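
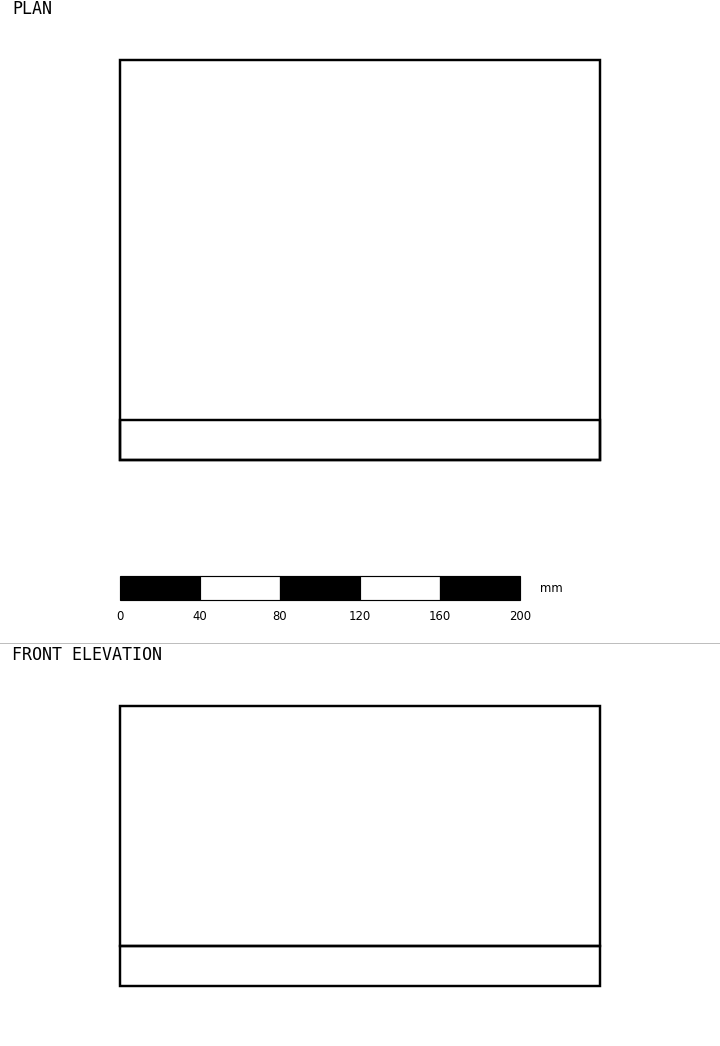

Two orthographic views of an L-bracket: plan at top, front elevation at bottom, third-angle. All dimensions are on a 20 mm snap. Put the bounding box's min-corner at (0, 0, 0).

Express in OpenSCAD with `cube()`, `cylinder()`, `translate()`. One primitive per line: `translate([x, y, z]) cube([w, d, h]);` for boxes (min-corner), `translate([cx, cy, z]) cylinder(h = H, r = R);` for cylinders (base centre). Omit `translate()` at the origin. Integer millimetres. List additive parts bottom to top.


cube([240, 200, 20]);
translate([0, 0, 20]) cube([240, 20, 120]);


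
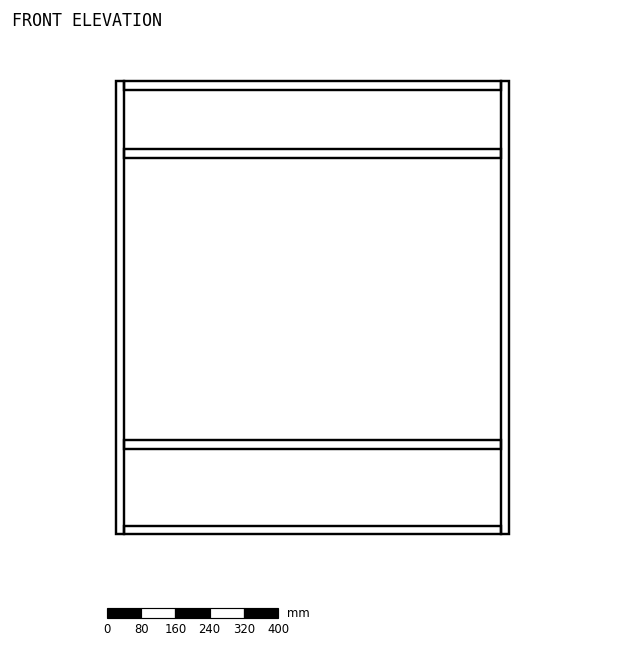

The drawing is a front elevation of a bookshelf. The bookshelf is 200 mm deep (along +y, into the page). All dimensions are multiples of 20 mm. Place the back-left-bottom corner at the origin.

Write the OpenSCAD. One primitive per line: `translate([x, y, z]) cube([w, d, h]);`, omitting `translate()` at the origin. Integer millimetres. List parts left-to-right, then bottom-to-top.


cube([20, 200, 1060]);
translate([20, 0, 0]) cube([880, 200, 20]);
translate([20, 0, 200]) cube([880, 200, 20]);
translate([20, 0, 880]) cube([880, 200, 20]);
translate([20, 0, 1040]) cube([880, 200, 20]);
translate([900, 0, 0]) cube([20, 200, 1060]);


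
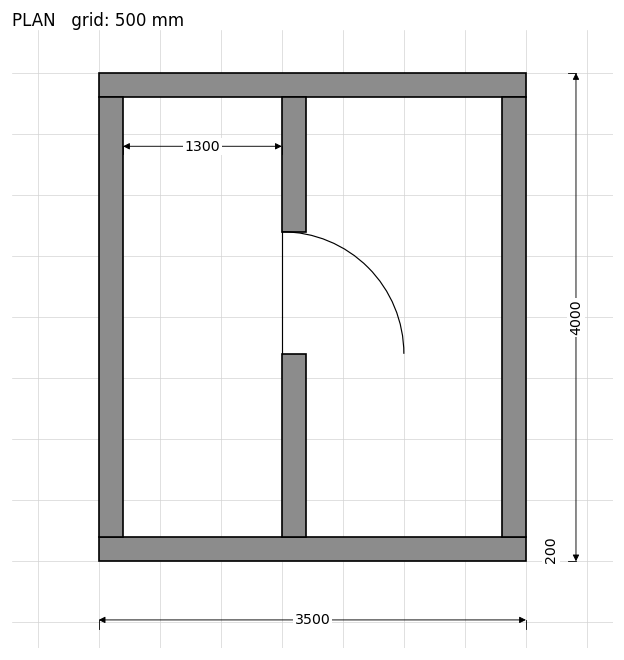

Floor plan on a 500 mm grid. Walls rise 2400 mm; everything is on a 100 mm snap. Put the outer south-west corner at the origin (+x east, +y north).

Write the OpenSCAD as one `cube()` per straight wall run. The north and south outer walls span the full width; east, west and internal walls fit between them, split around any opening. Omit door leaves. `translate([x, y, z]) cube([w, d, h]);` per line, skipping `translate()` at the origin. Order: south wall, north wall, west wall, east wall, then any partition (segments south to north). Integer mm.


cube([3500, 200, 2400]);
translate([0, 3800, 0]) cube([3500, 200, 2400]);
translate([0, 200, 0]) cube([200, 3600, 2400]);
translate([3300, 200, 0]) cube([200, 3600, 2400]);
translate([1500, 200, 0]) cube([200, 1500, 2400]);
translate([1500, 2700, 0]) cube([200, 1100, 2400]);


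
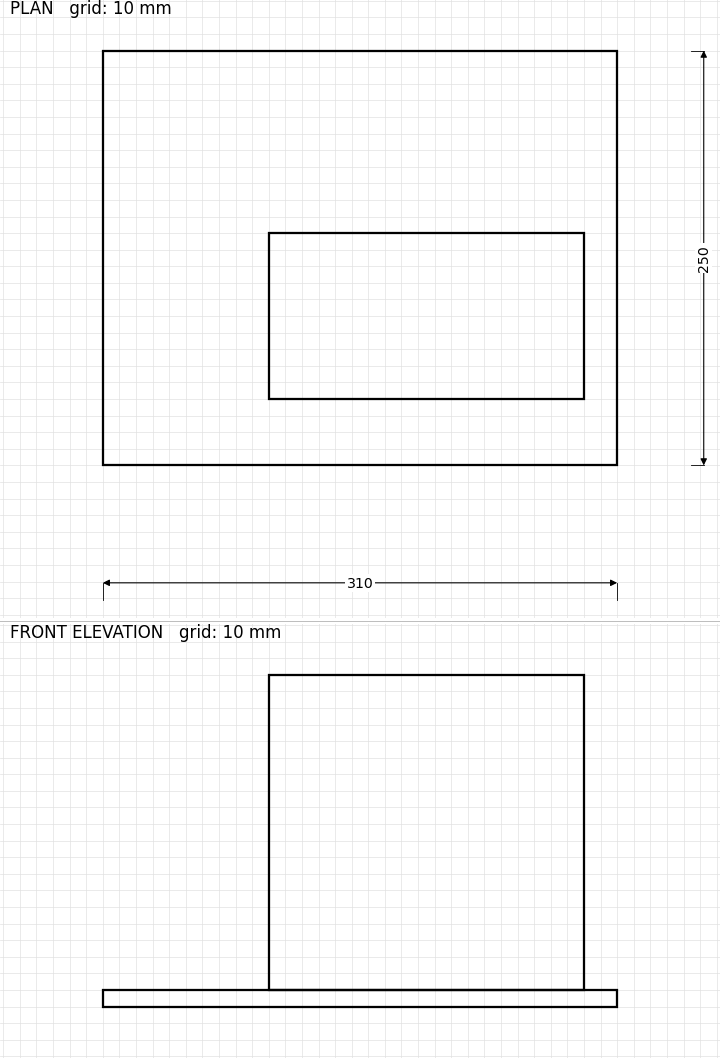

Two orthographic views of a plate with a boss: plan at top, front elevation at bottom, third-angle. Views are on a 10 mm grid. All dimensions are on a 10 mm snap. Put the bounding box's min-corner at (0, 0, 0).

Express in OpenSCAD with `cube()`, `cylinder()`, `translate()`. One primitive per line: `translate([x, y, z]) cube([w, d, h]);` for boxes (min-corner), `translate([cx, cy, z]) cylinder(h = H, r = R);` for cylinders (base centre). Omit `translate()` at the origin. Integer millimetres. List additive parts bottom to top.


cube([310, 250, 10]);
translate([100, 40, 10]) cube([190, 100, 190]);


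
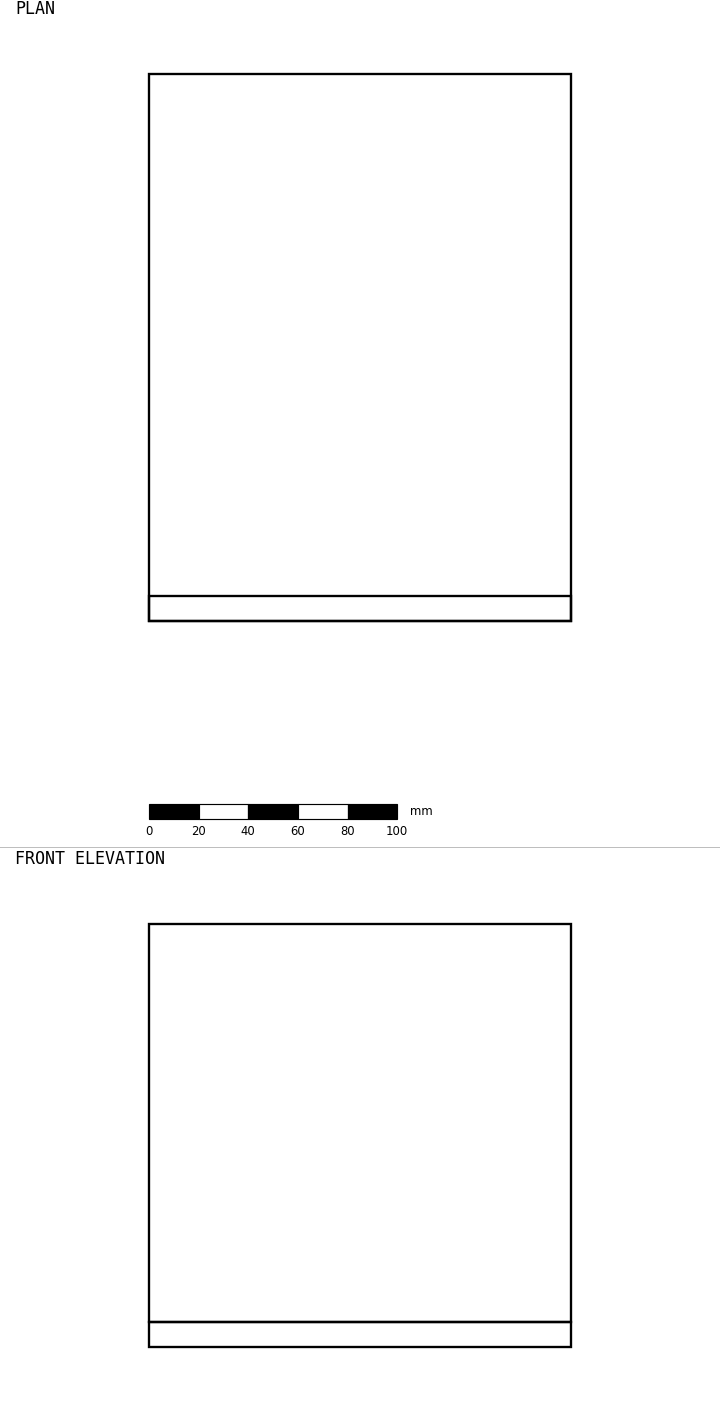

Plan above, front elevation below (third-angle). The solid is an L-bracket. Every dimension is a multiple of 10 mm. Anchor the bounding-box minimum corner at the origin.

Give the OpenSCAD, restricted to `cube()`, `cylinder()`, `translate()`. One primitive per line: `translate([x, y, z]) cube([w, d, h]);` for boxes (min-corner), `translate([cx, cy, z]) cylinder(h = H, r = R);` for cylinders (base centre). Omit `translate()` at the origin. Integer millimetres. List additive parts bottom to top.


cube([170, 220, 10]);
translate([0, 0, 10]) cube([170, 10, 160]);


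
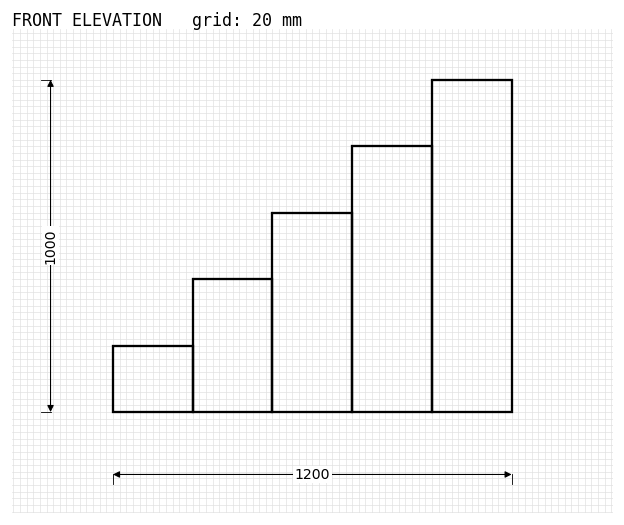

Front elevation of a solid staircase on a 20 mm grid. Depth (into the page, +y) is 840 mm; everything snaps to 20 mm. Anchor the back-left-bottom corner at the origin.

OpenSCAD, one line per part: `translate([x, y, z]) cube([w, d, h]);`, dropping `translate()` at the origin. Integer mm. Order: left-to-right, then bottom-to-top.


cube([240, 840, 200]);
translate([240, 0, 0]) cube([240, 840, 400]);
translate([480, 0, 0]) cube([240, 840, 600]);
translate([720, 0, 0]) cube([240, 840, 800]);
translate([960, 0, 0]) cube([240, 840, 1000]);


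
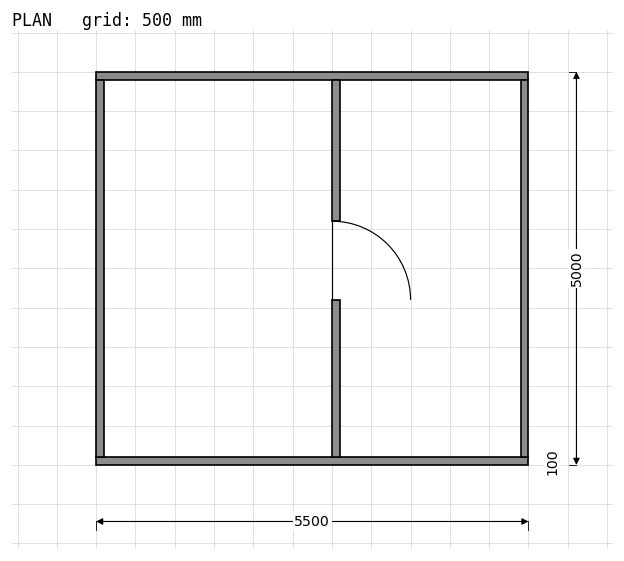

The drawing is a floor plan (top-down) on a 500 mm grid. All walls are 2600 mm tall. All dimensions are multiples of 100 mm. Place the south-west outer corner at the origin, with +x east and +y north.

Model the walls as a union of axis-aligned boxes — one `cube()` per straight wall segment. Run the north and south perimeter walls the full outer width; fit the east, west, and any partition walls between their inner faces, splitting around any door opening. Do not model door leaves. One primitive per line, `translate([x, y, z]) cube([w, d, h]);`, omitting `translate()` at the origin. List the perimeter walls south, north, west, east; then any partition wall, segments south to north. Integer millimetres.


cube([5500, 100, 2600]);
translate([0, 4900, 0]) cube([5500, 100, 2600]);
translate([0, 100, 0]) cube([100, 4800, 2600]);
translate([5400, 100, 0]) cube([100, 4800, 2600]);
translate([3000, 100, 0]) cube([100, 2000, 2600]);
translate([3000, 3100, 0]) cube([100, 1800, 2600]);


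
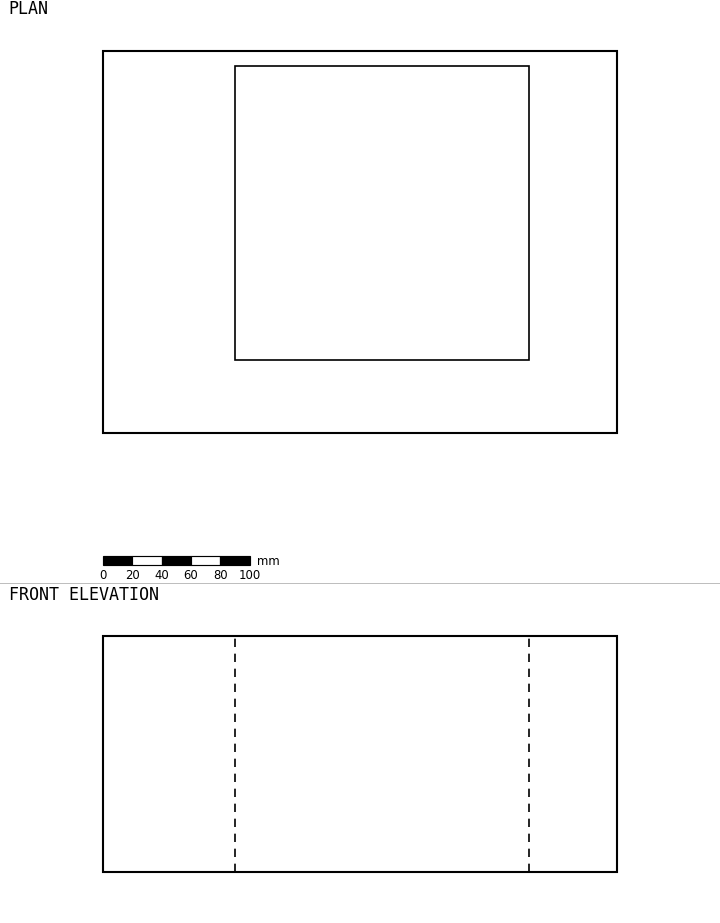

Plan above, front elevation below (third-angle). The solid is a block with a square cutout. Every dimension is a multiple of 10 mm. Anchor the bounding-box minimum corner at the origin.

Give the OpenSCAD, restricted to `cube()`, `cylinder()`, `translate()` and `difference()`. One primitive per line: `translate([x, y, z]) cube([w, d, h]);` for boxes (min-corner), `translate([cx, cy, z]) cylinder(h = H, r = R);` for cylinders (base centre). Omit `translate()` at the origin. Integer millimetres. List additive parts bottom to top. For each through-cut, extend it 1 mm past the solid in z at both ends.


difference() {
  cube([350, 260, 160]);
  translate([90, 50, -1]) cube([200, 200, 162]);
}


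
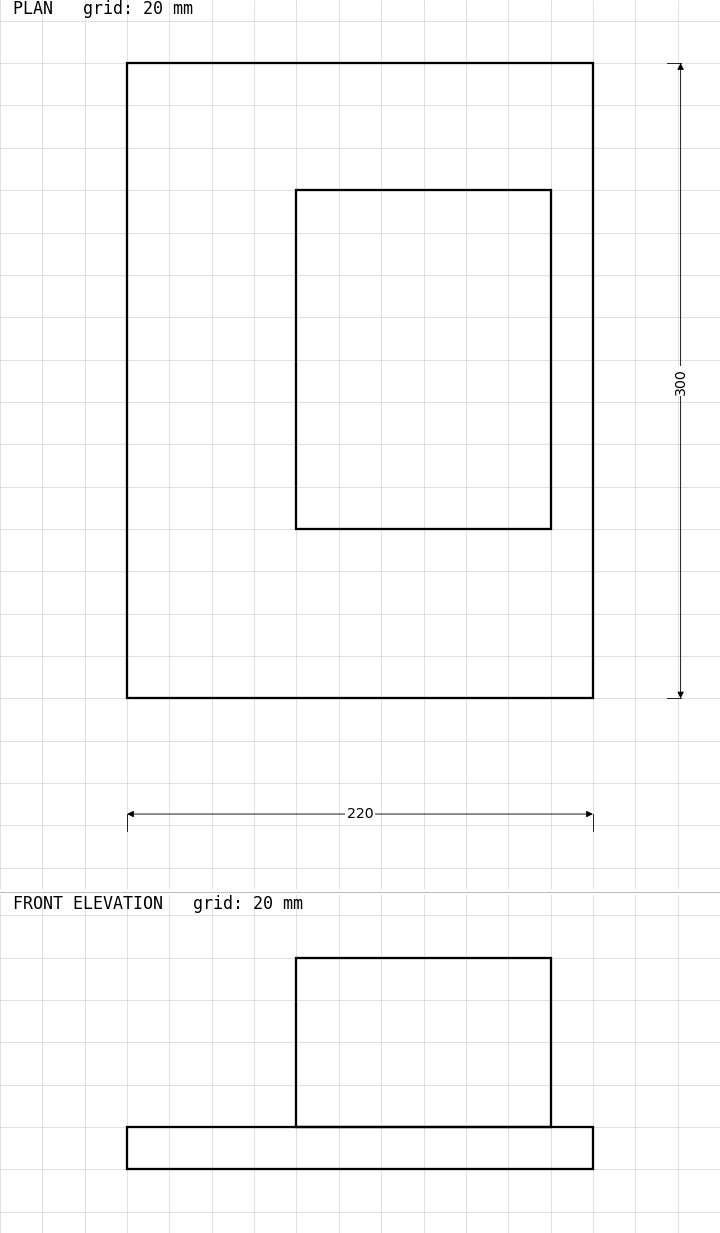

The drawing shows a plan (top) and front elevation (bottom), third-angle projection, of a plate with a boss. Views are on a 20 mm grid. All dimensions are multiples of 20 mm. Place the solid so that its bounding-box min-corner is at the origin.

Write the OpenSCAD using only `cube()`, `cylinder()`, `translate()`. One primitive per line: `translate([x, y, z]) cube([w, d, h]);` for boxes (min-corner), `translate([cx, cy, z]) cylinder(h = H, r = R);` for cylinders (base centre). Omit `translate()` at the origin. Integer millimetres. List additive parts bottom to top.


cube([220, 300, 20]);
translate([80, 80, 20]) cube([120, 160, 80]);


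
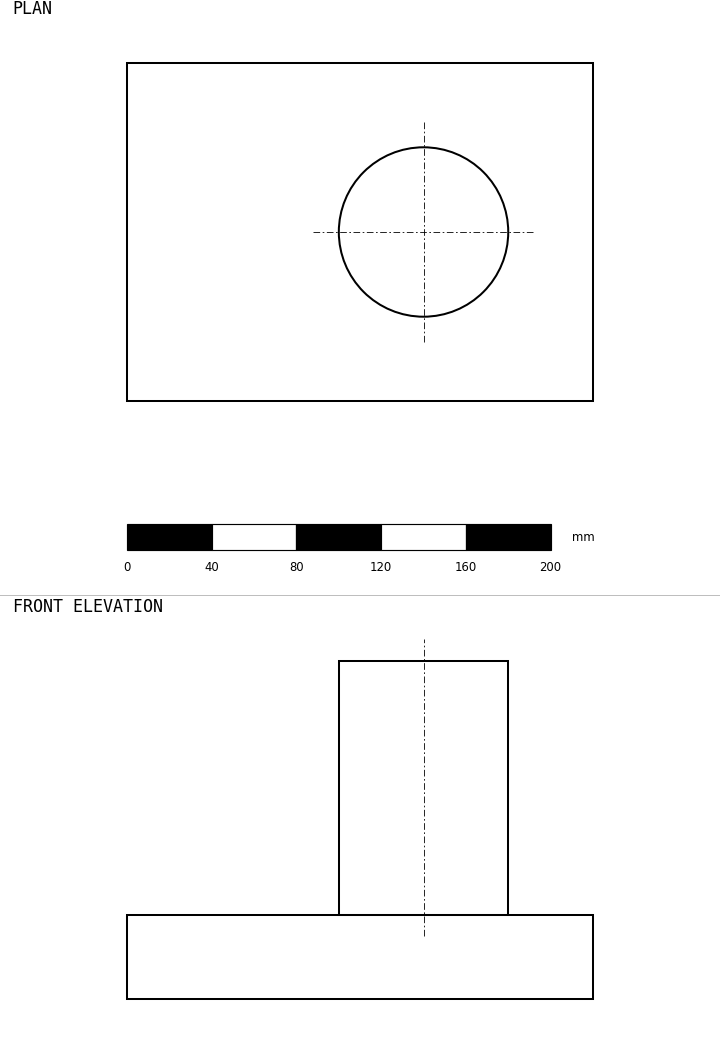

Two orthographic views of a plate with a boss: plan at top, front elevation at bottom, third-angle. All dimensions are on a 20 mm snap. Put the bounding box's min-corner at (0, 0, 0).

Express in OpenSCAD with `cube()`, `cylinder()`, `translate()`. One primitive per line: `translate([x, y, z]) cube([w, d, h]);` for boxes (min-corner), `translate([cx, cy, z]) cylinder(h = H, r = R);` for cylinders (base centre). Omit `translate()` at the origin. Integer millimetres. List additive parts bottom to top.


cube([220, 160, 40]);
translate([140, 80, 40]) cylinder(h = 120, r = 40);


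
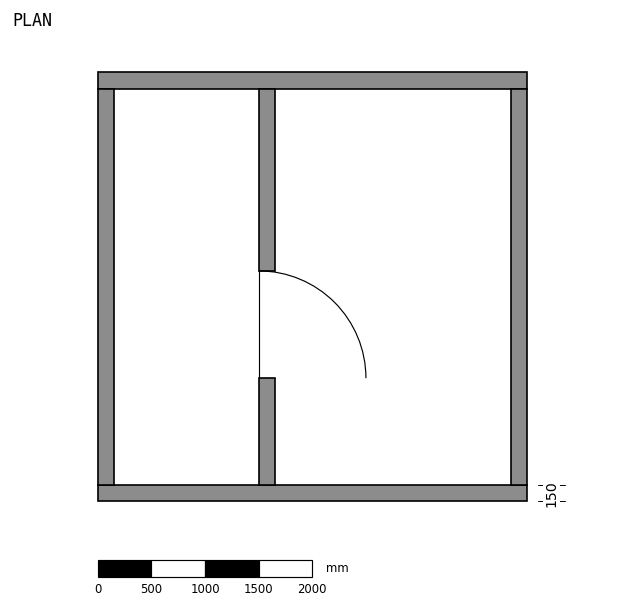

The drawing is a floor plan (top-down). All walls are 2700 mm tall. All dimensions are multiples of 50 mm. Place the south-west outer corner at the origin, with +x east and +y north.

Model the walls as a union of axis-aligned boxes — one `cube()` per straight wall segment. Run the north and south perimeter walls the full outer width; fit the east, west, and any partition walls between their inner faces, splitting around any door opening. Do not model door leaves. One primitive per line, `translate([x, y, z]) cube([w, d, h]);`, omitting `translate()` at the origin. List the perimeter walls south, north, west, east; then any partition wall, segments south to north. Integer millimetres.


cube([4000, 150, 2700]);
translate([0, 3850, 0]) cube([4000, 150, 2700]);
translate([0, 150, 0]) cube([150, 3700, 2700]);
translate([3850, 150, 0]) cube([150, 3700, 2700]);
translate([1500, 150, 0]) cube([150, 1000, 2700]);
translate([1500, 2150, 0]) cube([150, 1700, 2700]);


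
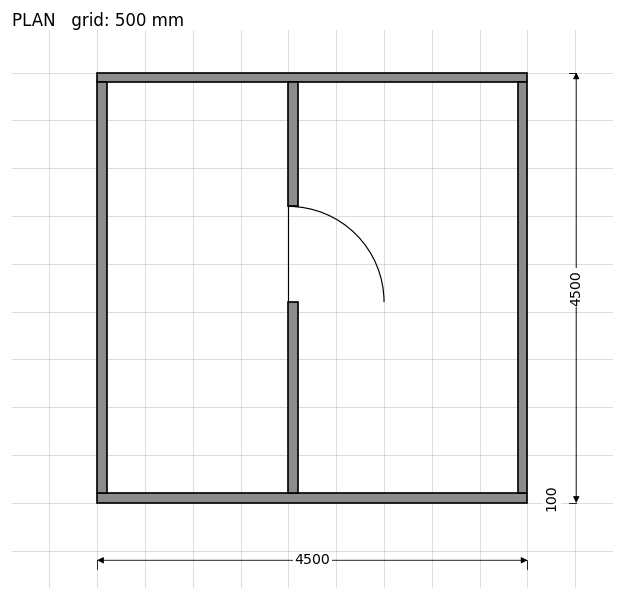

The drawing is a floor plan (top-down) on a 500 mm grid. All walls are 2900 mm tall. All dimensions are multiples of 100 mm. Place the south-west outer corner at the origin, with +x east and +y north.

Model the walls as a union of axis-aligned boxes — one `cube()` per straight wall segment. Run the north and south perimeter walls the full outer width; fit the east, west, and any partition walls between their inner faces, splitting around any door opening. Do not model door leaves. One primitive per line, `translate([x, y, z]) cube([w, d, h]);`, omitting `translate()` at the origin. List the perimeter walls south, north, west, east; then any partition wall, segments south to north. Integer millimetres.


cube([4500, 100, 2900]);
translate([0, 4400, 0]) cube([4500, 100, 2900]);
translate([0, 100, 0]) cube([100, 4300, 2900]);
translate([4400, 100, 0]) cube([100, 4300, 2900]);
translate([2000, 100, 0]) cube([100, 2000, 2900]);
translate([2000, 3100, 0]) cube([100, 1300, 2900]);


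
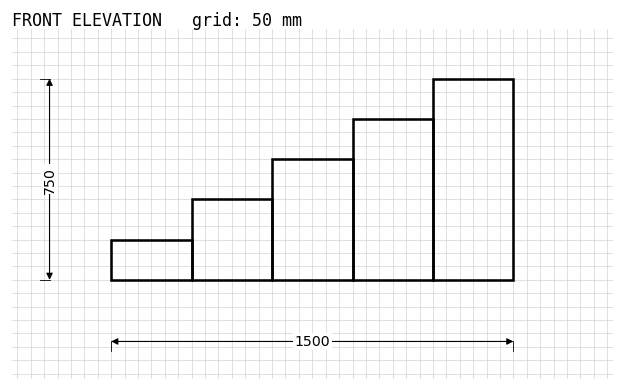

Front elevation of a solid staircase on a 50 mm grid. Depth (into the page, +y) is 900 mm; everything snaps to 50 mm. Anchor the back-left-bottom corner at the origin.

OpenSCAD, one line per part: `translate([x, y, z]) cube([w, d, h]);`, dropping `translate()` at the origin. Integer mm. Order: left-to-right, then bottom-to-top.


cube([300, 900, 150]);
translate([300, 0, 0]) cube([300, 900, 300]);
translate([600, 0, 0]) cube([300, 900, 450]);
translate([900, 0, 0]) cube([300, 900, 600]);
translate([1200, 0, 0]) cube([300, 900, 750]);


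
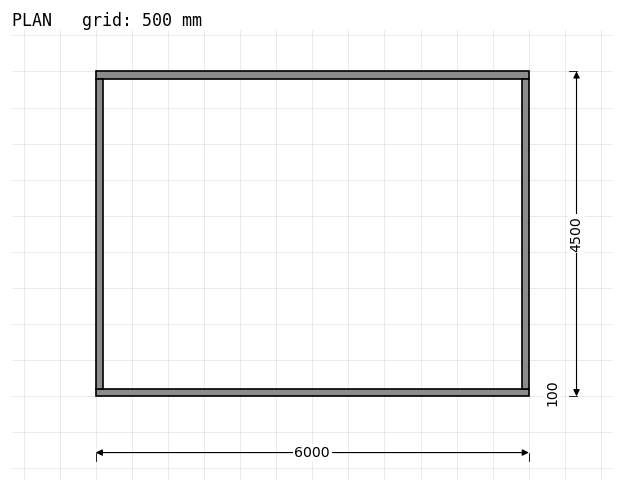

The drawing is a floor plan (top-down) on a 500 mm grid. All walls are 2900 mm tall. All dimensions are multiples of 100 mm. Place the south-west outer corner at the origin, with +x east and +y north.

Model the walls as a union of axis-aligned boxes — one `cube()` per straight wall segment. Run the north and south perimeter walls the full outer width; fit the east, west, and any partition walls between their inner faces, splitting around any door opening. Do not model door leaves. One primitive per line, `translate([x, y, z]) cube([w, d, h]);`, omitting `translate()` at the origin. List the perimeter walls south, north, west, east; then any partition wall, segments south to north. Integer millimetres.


cube([6000, 100, 2900]);
translate([0, 4400, 0]) cube([6000, 100, 2900]);
translate([0, 100, 0]) cube([100, 4300, 2900]);
translate([5900, 100, 0]) cube([100, 4300, 2900]);


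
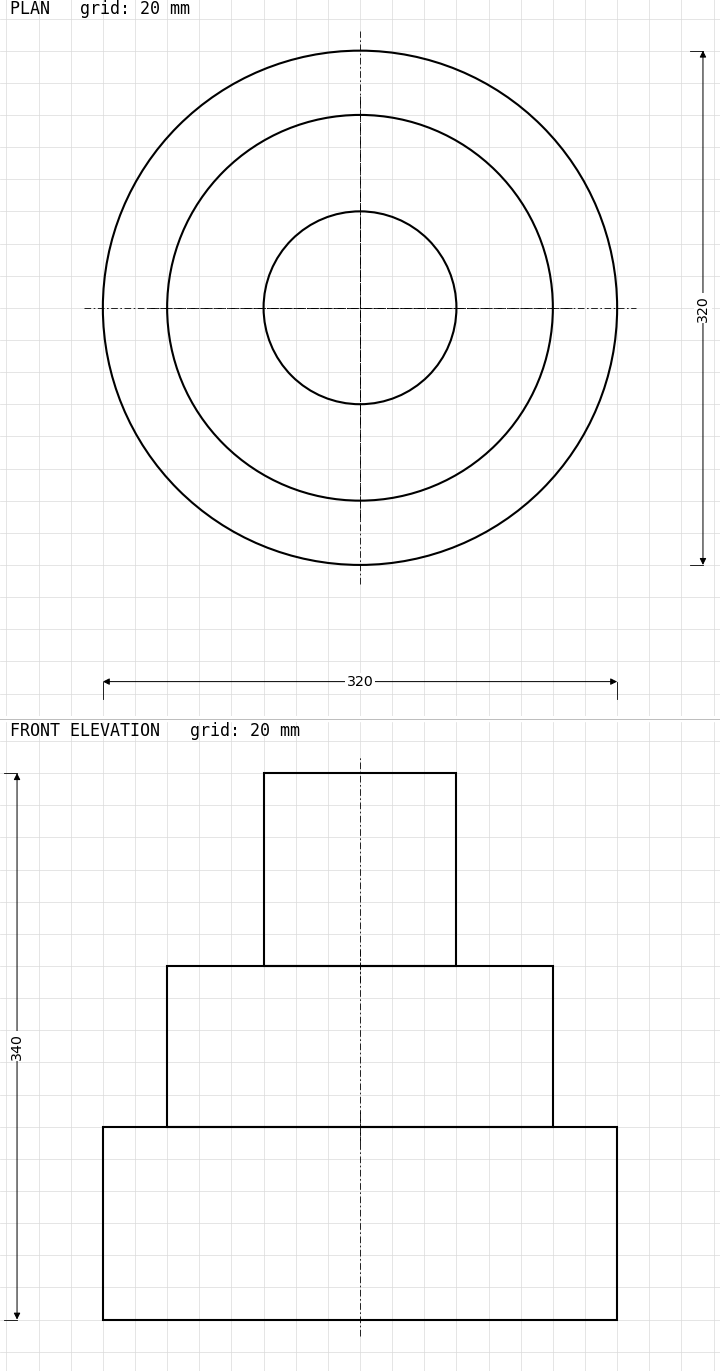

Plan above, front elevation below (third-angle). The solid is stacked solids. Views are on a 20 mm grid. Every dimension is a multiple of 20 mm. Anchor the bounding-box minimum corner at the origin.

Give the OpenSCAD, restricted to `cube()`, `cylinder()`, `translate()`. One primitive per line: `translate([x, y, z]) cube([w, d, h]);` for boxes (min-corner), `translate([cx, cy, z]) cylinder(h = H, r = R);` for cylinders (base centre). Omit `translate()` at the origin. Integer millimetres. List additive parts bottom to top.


translate([160, 160, 0]) cylinder(h = 120, r = 160);
translate([160, 160, 120]) cylinder(h = 100, r = 120);
translate([160, 160, 220]) cylinder(h = 120, r = 60);


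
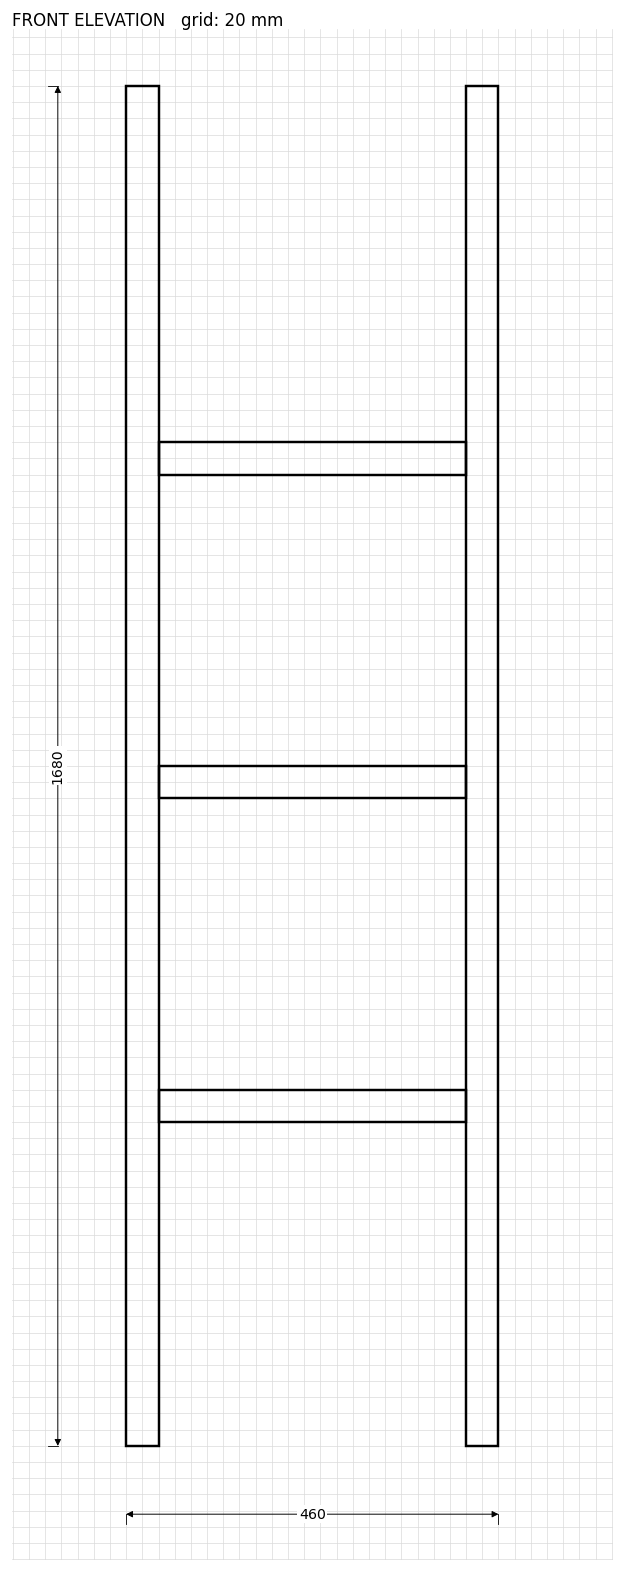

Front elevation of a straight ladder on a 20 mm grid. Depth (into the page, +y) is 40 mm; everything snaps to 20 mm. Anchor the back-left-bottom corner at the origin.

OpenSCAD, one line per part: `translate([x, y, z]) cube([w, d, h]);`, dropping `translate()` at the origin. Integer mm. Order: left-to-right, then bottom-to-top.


cube([40, 40, 1680]);
translate([40, 0, 400]) cube([380, 40, 40]);
translate([40, 0, 800]) cube([380, 40, 40]);
translate([40, 0, 1200]) cube([380, 40, 40]);
translate([420, 0, 0]) cube([40, 40, 1680]);


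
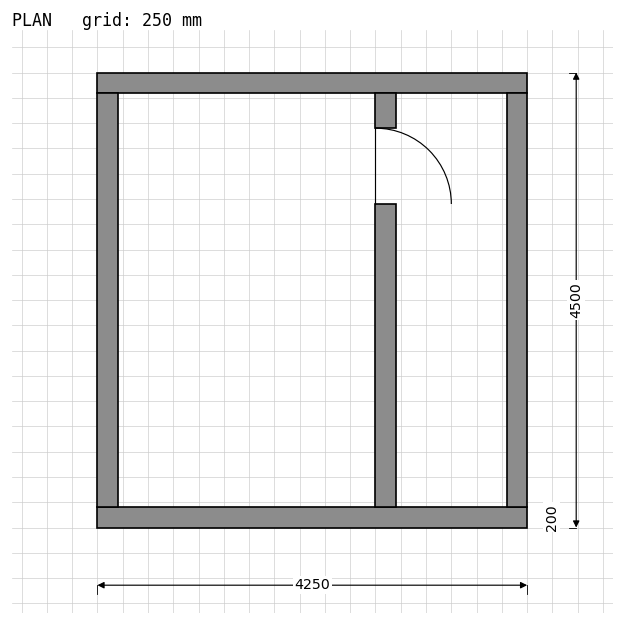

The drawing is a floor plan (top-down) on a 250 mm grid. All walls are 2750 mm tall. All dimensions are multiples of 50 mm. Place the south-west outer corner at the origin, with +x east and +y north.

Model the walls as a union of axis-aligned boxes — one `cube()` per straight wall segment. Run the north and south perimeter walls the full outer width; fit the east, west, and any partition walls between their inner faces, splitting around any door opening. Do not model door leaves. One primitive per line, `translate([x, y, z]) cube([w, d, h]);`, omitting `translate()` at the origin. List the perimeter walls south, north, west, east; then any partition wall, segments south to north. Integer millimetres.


cube([4250, 200, 2750]);
translate([0, 4300, 0]) cube([4250, 200, 2750]);
translate([0, 200, 0]) cube([200, 4100, 2750]);
translate([4050, 200, 0]) cube([200, 4100, 2750]);
translate([2750, 200, 0]) cube([200, 3000, 2750]);
translate([2750, 3950, 0]) cube([200, 350, 2750]);


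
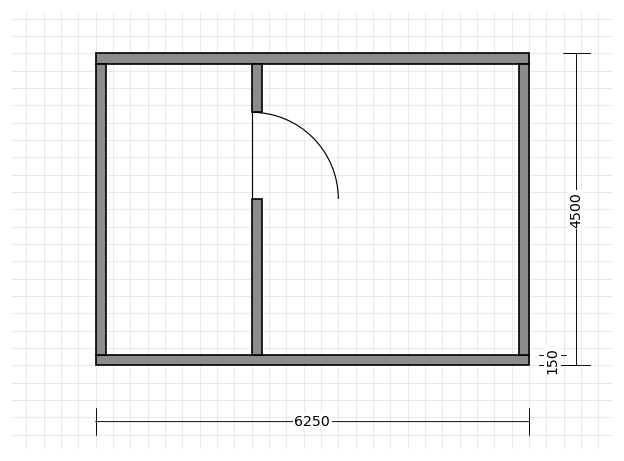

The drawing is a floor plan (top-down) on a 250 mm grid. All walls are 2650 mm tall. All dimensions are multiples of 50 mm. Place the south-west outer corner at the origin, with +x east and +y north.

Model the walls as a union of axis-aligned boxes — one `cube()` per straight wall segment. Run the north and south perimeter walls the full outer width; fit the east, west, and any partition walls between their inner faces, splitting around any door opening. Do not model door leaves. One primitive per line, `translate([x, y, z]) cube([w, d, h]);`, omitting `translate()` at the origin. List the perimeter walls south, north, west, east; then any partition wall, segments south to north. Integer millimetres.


cube([6250, 150, 2650]);
translate([0, 4350, 0]) cube([6250, 150, 2650]);
translate([0, 150, 0]) cube([150, 4200, 2650]);
translate([6100, 150, 0]) cube([150, 4200, 2650]);
translate([2250, 150, 0]) cube([150, 2250, 2650]);
translate([2250, 3650, 0]) cube([150, 700, 2650]);


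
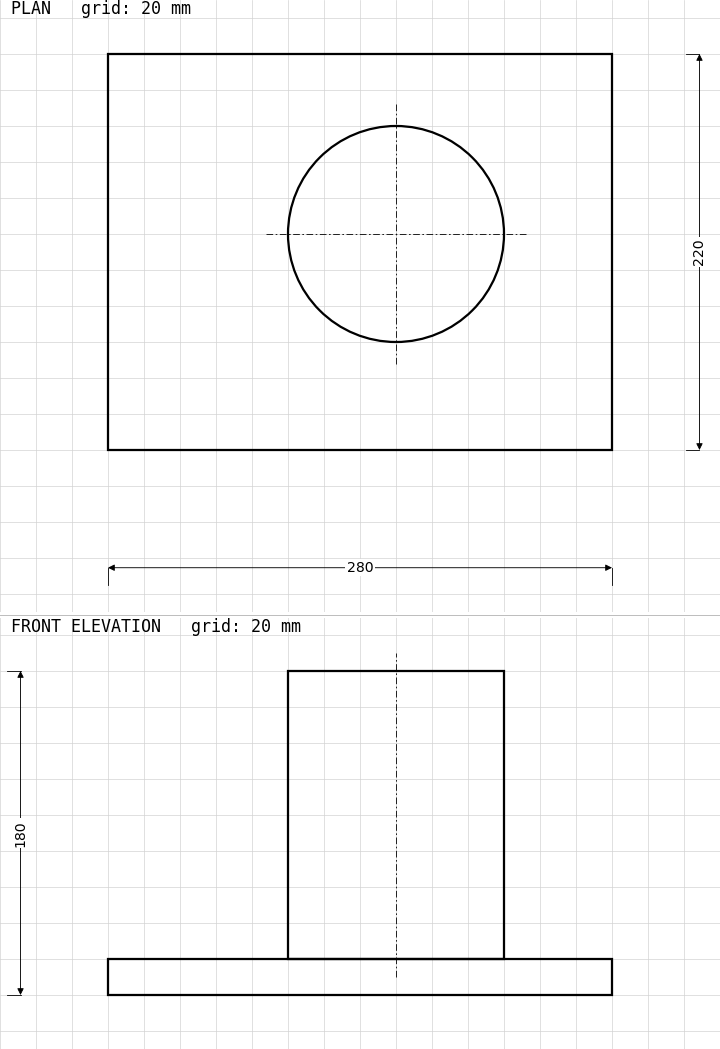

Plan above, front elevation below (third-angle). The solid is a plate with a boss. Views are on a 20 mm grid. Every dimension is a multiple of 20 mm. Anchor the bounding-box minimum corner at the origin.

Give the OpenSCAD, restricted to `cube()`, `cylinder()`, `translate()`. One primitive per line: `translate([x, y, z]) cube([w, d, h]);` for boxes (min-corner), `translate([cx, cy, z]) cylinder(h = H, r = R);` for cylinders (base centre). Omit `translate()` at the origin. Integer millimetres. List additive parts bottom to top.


cube([280, 220, 20]);
translate([160, 120, 20]) cylinder(h = 160, r = 60);


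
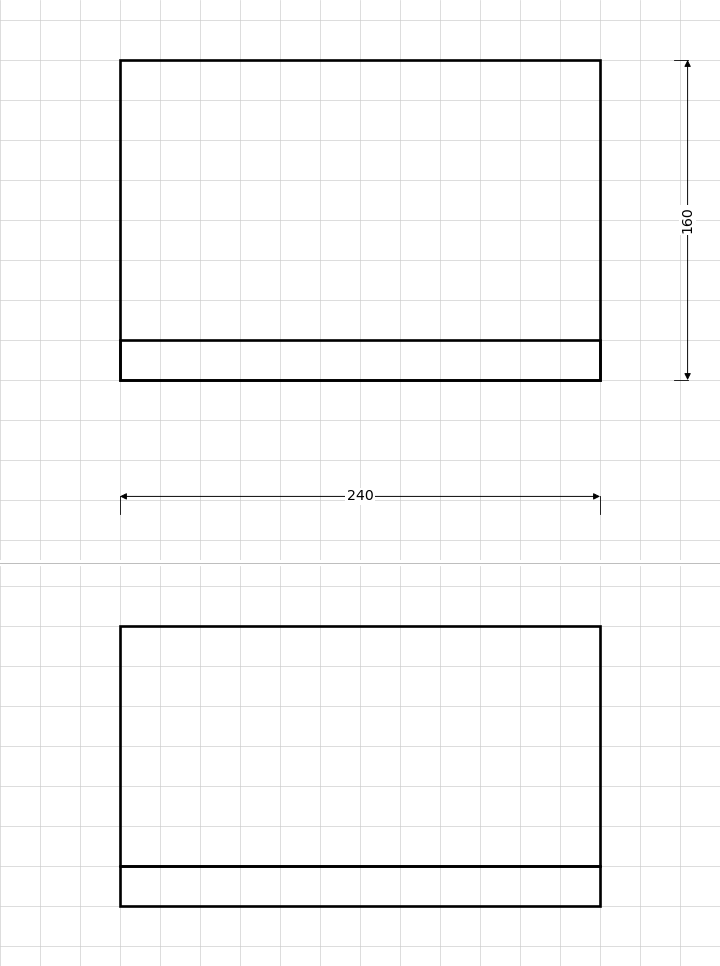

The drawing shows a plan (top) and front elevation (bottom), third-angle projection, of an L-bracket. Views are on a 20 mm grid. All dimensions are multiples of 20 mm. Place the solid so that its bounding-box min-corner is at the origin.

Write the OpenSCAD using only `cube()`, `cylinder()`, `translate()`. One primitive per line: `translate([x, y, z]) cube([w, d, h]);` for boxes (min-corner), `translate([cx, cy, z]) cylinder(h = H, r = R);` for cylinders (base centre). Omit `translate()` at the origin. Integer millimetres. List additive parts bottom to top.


cube([240, 160, 20]);
translate([0, 0, 20]) cube([240, 20, 120]);


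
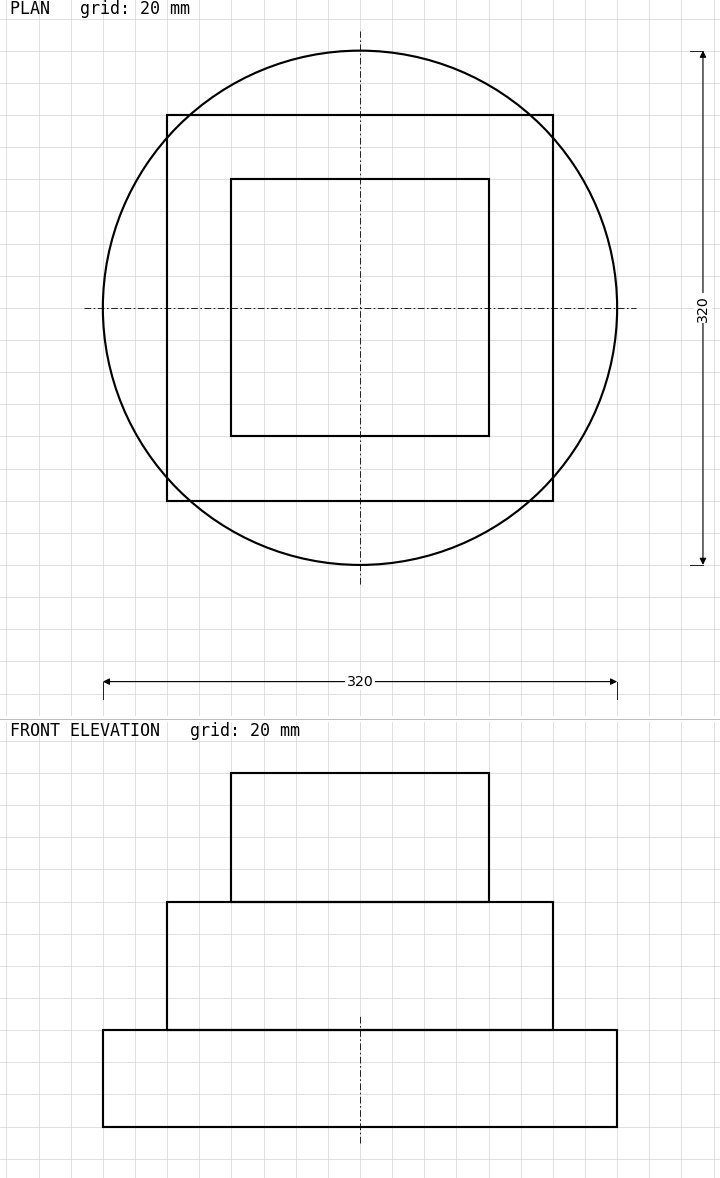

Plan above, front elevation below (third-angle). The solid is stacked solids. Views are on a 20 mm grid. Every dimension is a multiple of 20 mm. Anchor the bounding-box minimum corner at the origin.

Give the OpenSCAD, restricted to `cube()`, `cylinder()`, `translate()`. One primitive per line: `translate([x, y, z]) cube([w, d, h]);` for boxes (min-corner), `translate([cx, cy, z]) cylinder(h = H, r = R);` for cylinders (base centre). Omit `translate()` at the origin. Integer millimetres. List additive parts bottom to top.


translate([160, 160, 0]) cylinder(h = 60, r = 160);
translate([40, 40, 60]) cube([240, 240, 80]);
translate([80, 80, 140]) cube([160, 160, 80]);


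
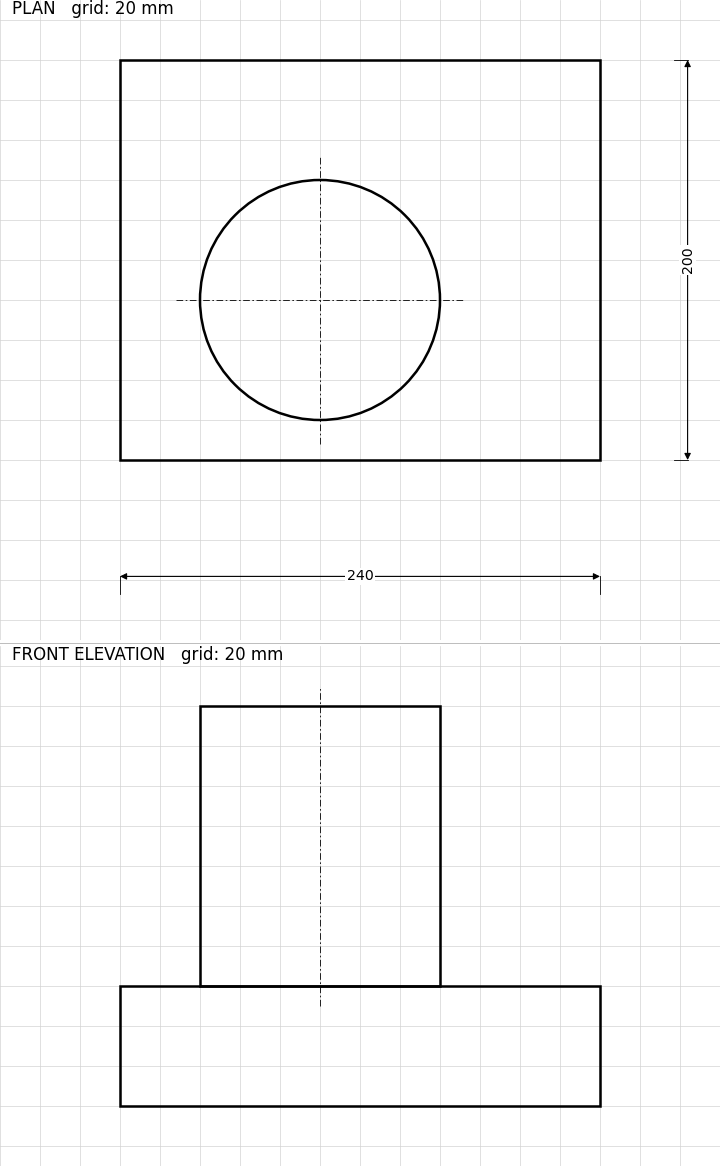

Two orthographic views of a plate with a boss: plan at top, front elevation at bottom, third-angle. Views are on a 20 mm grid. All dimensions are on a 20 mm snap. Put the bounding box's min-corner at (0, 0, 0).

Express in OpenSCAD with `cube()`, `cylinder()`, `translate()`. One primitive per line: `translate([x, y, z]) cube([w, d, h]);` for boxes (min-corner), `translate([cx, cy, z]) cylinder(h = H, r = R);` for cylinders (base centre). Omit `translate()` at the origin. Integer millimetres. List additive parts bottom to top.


cube([240, 200, 60]);
translate([100, 80, 60]) cylinder(h = 140, r = 60);


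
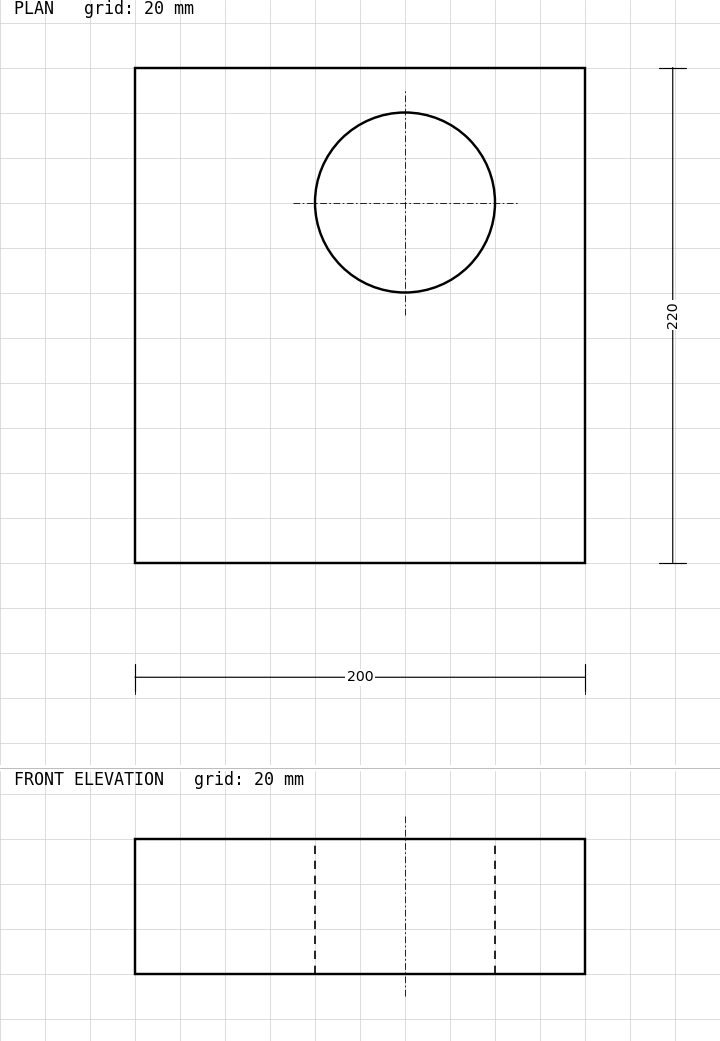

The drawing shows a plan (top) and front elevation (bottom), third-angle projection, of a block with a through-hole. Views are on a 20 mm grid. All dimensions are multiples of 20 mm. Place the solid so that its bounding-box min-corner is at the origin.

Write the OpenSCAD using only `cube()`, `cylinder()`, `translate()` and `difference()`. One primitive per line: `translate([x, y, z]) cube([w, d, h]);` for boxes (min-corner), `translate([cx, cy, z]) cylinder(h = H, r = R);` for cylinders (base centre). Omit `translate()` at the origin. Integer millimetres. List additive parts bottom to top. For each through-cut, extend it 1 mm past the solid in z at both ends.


difference() {
  cube([200, 220, 60]);
  translate([120, 160, -1]) cylinder(h = 62, r = 40);
}


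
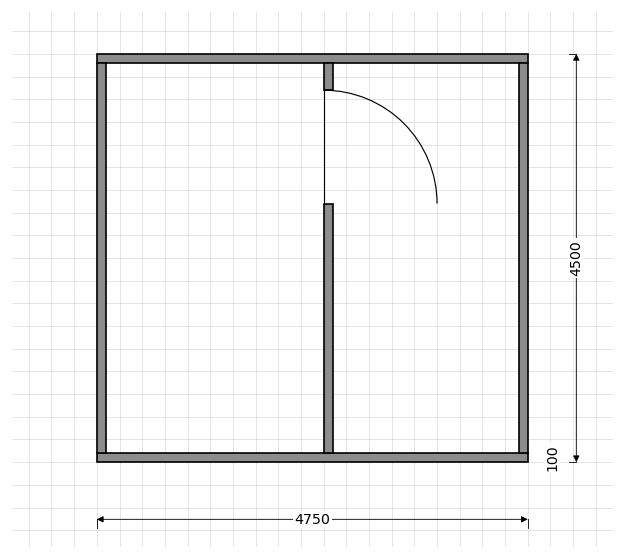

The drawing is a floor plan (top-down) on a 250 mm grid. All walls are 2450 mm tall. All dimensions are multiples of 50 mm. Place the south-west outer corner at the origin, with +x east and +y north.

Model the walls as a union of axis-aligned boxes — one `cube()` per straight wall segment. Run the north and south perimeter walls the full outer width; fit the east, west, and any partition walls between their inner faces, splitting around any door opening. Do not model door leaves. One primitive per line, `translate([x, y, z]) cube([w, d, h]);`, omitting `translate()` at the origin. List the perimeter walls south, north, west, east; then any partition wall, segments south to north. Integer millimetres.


cube([4750, 100, 2450]);
translate([0, 4400, 0]) cube([4750, 100, 2450]);
translate([0, 100, 0]) cube([100, 4300, 2450]);
translate([4650, 100, 0]) cube([100, 4300, 2450]);
translate([2500, 100, 0]) cube([100, 2750, 2450]);
translate([2500, 4100, 0]) cube([100, 300, 2450]);


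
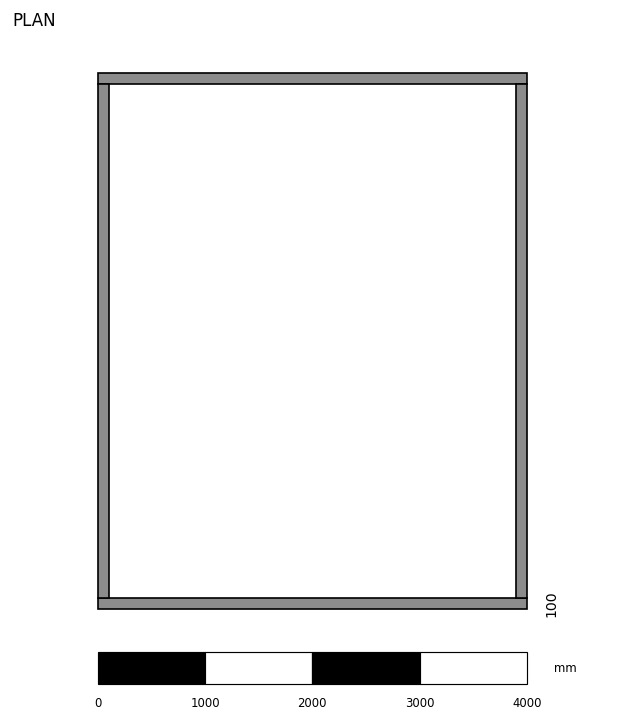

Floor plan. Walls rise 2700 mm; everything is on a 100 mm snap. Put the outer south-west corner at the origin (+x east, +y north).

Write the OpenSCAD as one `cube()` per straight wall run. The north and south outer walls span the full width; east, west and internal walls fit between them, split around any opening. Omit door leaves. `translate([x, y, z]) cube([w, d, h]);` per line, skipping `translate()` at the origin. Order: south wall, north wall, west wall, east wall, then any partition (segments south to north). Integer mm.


cube([4000, 100, 2700]);
translate([0, 4900, 0]) cube([4000, 100, 2700]);
translate([0, 100, 0]) cube([100, 4800, 2700]);
translate([3900, 100, 0]) cube([100, 4800, 2700]);


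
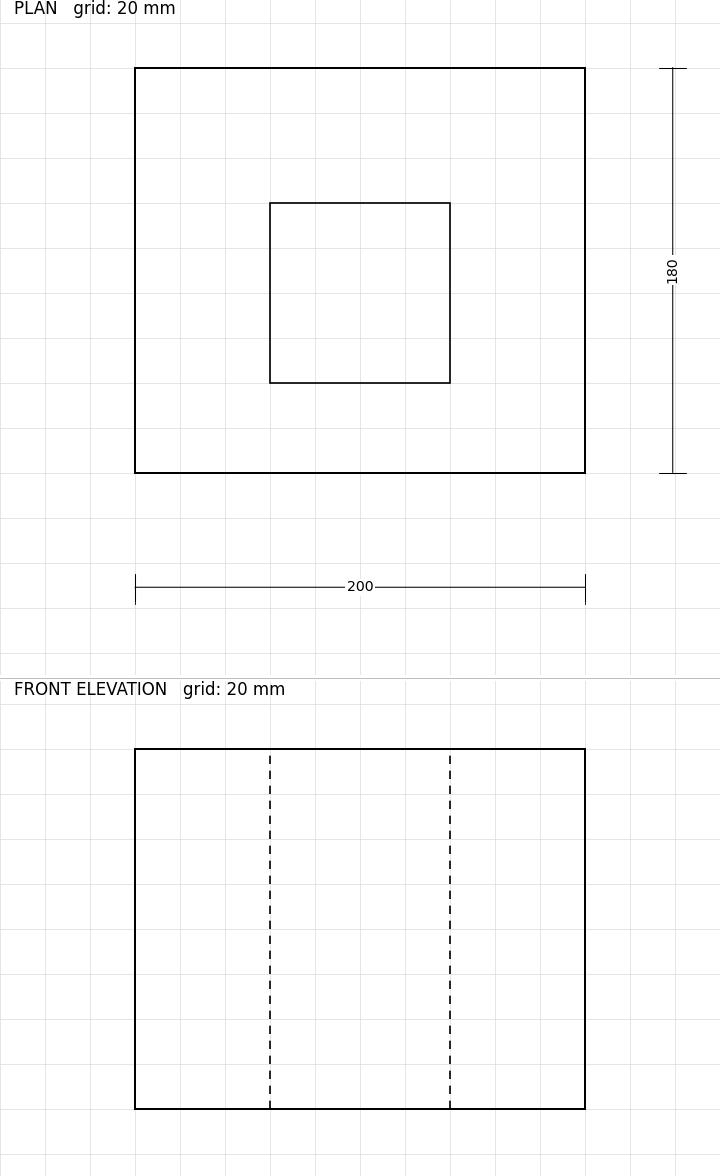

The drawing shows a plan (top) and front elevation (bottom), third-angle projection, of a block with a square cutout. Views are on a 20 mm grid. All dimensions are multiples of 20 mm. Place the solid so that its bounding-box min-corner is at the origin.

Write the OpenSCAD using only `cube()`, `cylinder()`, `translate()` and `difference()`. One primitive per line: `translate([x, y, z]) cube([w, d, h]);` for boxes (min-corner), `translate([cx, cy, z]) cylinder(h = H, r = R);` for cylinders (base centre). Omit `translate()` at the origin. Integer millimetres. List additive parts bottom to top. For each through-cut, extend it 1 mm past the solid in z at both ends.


difference() {
  cube([200, 180, 160]);
  translate([60, 40, -1]) cube([80, 80, 162]);
}


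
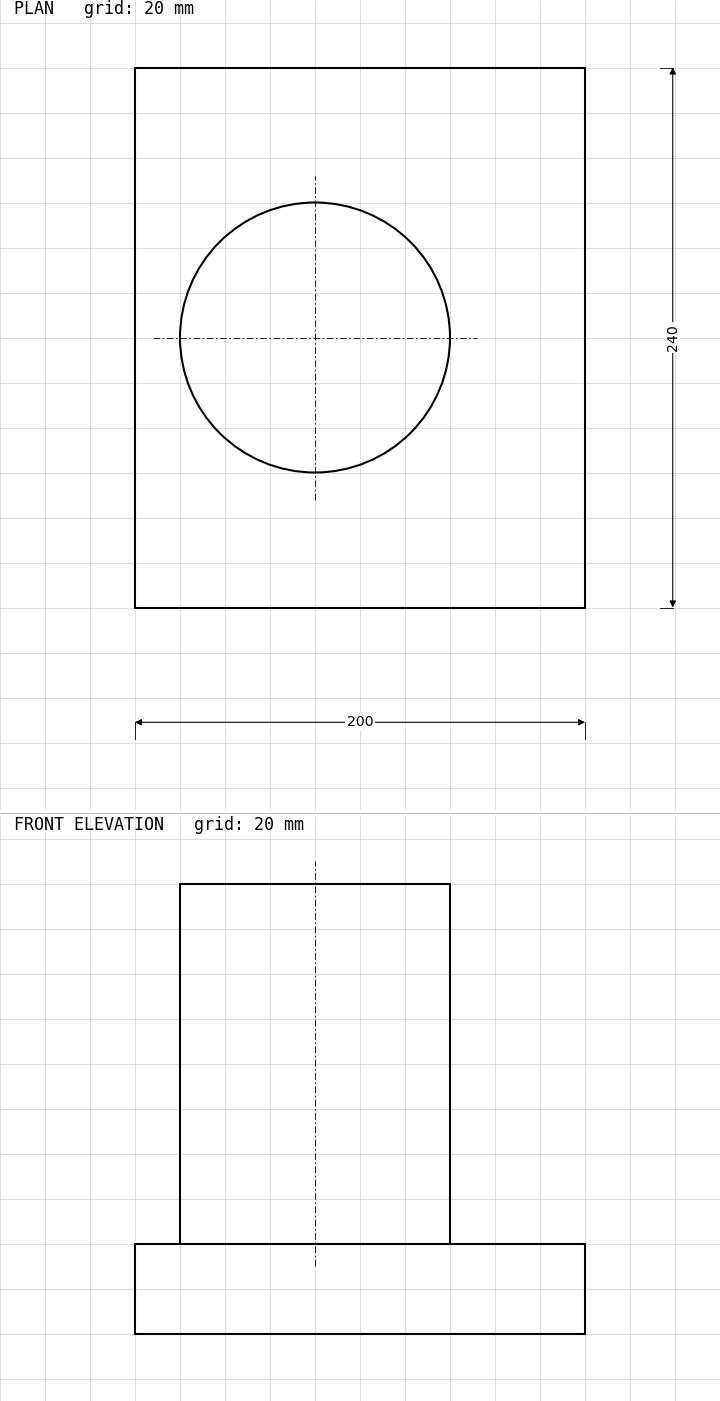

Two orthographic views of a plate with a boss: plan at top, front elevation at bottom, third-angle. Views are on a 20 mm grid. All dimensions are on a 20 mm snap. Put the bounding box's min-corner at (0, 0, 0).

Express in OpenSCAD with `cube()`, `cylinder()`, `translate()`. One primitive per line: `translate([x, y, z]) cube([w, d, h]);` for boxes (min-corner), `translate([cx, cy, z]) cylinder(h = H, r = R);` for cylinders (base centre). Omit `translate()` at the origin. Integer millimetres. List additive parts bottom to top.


cube([200, 240, 40]);
translate([80, 120, 40]) cylinder(h = 160, r = 60);


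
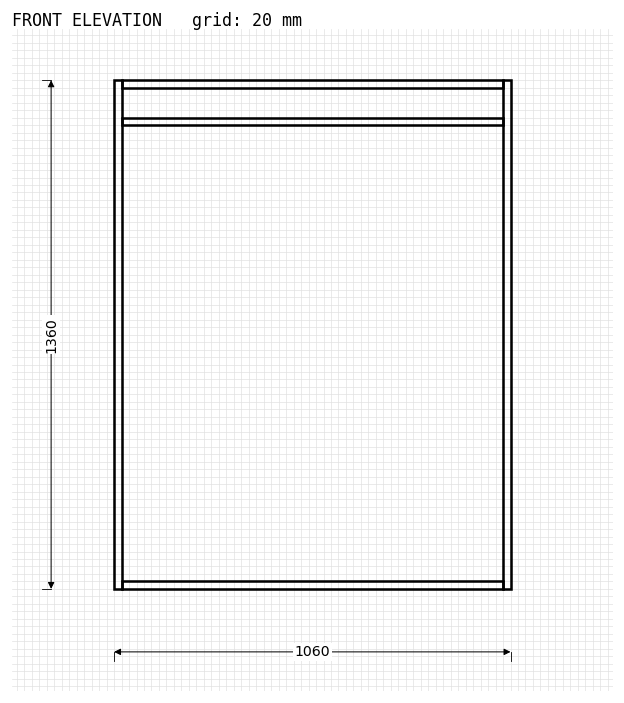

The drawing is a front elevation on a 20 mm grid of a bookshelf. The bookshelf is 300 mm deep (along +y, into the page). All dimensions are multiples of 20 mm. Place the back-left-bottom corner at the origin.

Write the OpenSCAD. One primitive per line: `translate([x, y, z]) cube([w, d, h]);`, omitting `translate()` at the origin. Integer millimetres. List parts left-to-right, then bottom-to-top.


cube([20, 300, 1360]);
translate([20, 0, 0]) cube([1020, 300, 20]);
translate([20, 0, 1240]) cube([1020, 300, 20]);
translate([20, 0, 1340]) cube([1020, 300, 20]);
translate([1040, 0, 0]) cube([20, 300, 1360]);


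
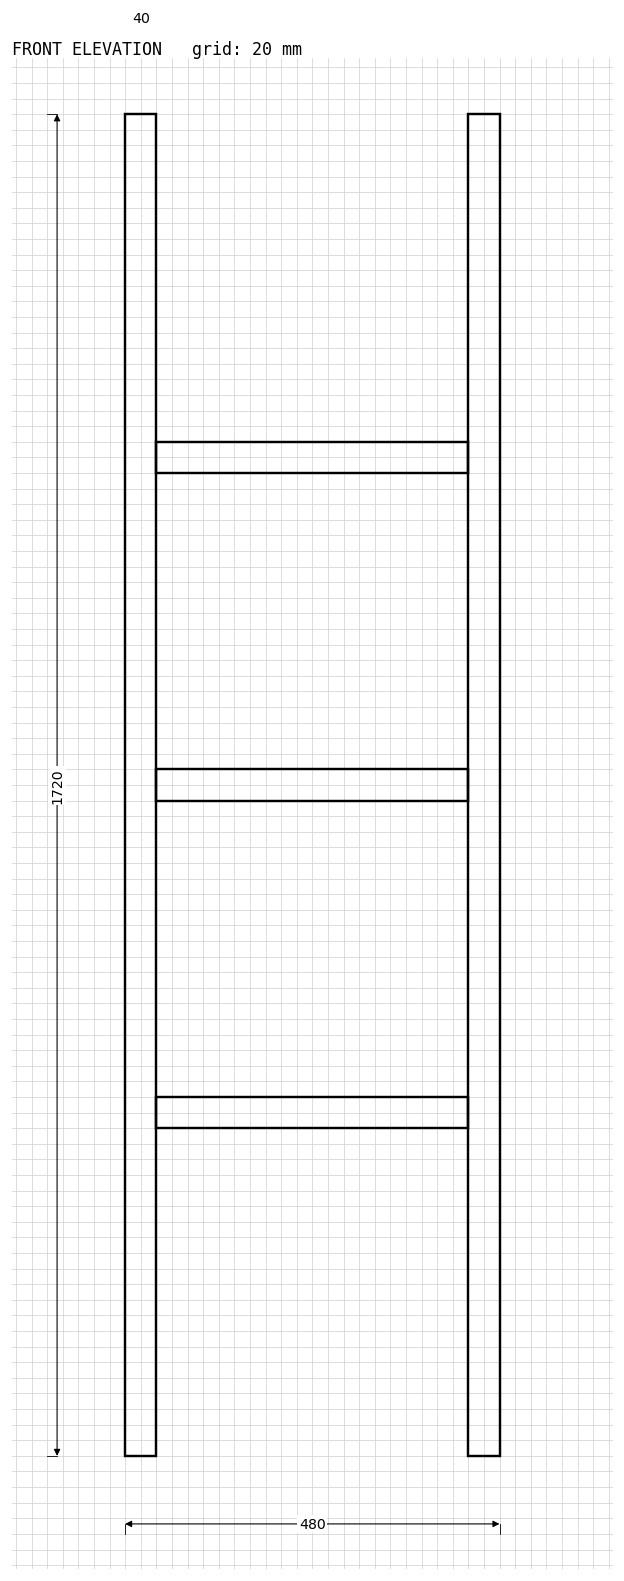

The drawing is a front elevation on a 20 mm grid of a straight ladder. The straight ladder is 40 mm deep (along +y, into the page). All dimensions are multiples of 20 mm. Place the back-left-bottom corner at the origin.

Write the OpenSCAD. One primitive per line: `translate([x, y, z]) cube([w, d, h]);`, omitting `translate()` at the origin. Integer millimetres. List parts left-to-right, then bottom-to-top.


cube([40, 40, 1720]);
translate([40, 0, 420]) cube([400, 40, 40]);
translate([40, 0, 840]) cube([400, 40, 40]);
translate([40, 0, 1260]) cube([400, 40, 40]);
translate([440, 0, 0]) cube([40, 40, 1720]);


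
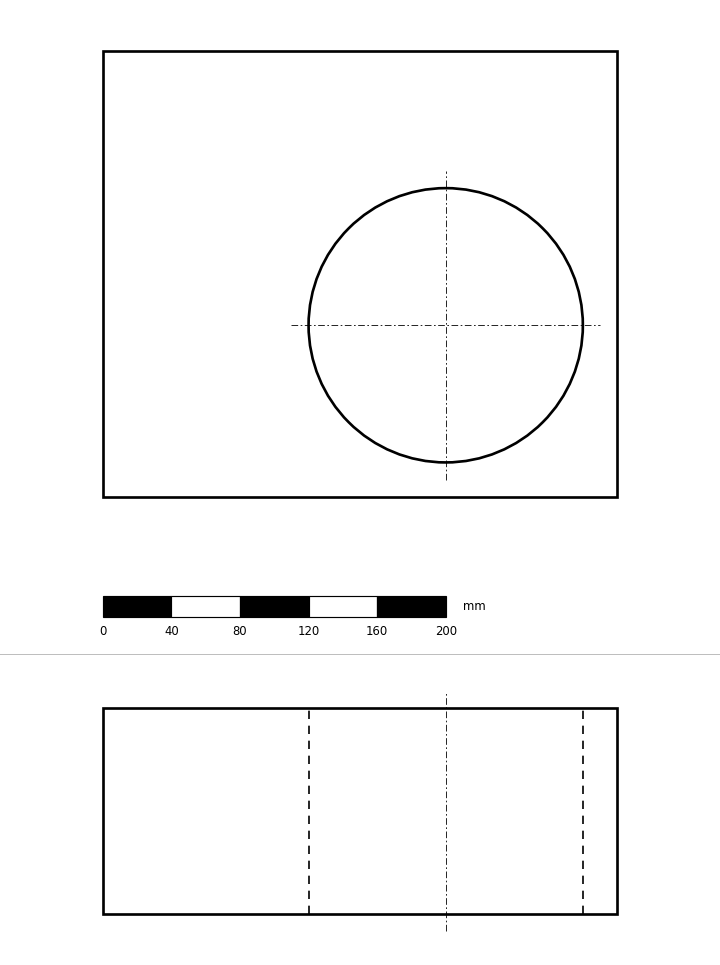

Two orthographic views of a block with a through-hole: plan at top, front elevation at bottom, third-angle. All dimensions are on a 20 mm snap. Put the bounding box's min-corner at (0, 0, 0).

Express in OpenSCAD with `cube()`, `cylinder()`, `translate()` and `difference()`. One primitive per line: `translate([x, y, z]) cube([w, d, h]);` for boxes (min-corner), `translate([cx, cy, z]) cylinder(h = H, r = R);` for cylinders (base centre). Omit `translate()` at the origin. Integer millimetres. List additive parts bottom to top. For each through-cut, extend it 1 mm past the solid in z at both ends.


difference() {
  cube([300, 260, 120]);
  translate([200, 100, -1]) cylinder(h = 122, r = 80);
}


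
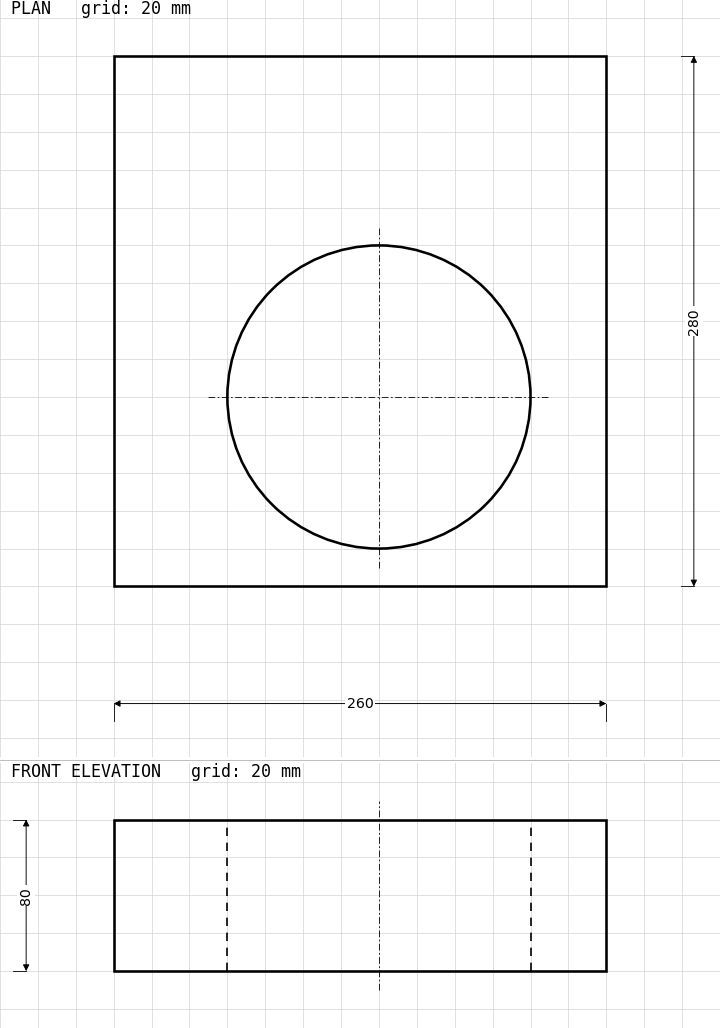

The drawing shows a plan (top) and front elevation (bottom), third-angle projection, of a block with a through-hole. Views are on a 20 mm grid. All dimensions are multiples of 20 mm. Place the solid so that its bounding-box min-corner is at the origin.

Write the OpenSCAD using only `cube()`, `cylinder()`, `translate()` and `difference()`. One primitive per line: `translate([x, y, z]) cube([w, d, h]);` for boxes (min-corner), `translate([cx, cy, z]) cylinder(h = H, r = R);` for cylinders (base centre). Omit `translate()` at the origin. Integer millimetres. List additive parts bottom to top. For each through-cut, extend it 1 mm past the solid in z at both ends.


difference() {
  cube([260, 280, 80]);
  translate([140, 100, -1]) cylinder(h = 82, r = 80);
}


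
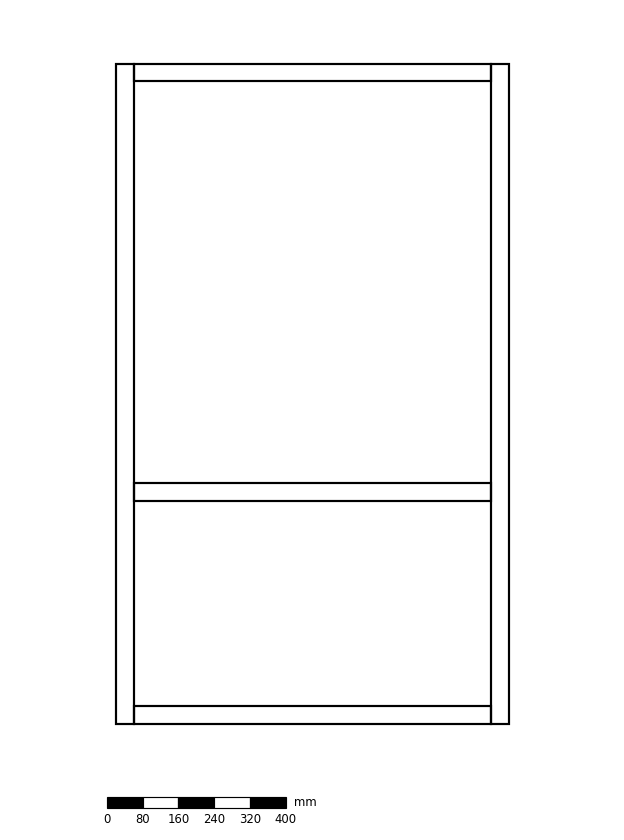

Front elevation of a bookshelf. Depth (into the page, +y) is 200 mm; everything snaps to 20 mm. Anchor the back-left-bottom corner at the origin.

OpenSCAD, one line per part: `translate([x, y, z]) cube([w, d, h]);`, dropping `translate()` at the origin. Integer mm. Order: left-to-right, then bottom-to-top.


cube([40, 200, 1480]);
translate([40, 0, 0]) cube([800, 200, 40]);
translate([40, 0, 500]) cube([800, 200, 40]);
translate([40, 0, 1440]) cube([800, 200, 40]);
translate([840, 0, 0]) cube([40, 200, 1480]);


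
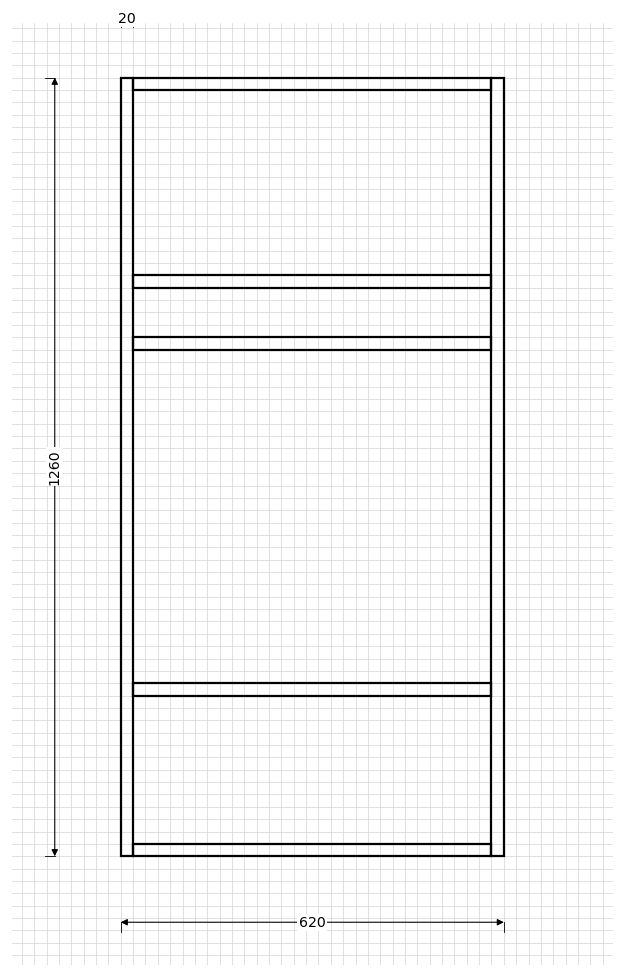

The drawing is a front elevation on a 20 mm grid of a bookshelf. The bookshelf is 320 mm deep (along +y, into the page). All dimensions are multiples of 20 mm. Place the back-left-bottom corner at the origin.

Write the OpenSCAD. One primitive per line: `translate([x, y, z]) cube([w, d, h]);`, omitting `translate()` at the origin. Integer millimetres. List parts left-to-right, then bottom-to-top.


cube([20, 320, 1260]);
translate([20, 0, 0]) cube([580, 320, 20]);
translate([20, 0, 260]) cube([580, 320, 20]);
translate([20, 0, 820]) cube([580, 320, 20]);
translate([20, 0, 920]) cube([580, 320, 20]);
translate([20, 0, 1240]) cube([580, 320, 20]);
translate([600, 0, 0]) cube([20, 320, 1260]);


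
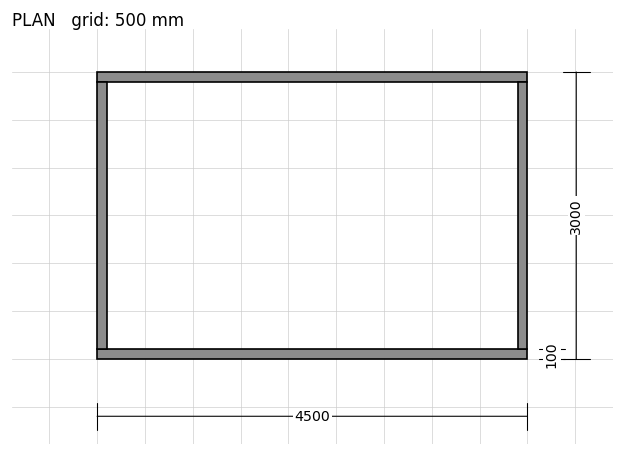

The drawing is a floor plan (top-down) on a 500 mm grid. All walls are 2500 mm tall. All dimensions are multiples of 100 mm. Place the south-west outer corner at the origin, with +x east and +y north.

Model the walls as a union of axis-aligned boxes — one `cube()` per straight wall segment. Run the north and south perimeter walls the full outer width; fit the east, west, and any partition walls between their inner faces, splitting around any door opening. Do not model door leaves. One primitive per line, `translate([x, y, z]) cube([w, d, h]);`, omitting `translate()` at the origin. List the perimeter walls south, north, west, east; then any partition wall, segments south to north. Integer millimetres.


cube([4500, 100, 2500]);
translate([0, 2900, 0]) cube([4500, 100, 2500]);
translate([0, 100, 0]) cube([100, 2800, 2500]);
translate([4400, 100, 0]) cube([100, 2800, 2500]);


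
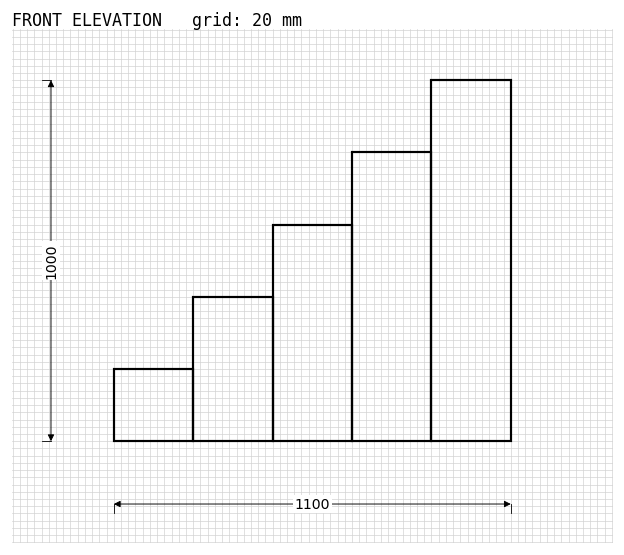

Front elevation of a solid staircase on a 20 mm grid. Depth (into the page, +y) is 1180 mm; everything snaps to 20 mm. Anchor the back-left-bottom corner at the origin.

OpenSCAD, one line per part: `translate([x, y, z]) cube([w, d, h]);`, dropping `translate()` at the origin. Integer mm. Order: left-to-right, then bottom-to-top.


cube([220, 1180, 200]);
translate([220, 0, 0]) cube([220, 1180, 400]);
translate([440, 0, 0]) cube([220, 1180, 600]);
translate([660, 0, 0]) cube([220, 1180, 800]);
translate([880, 0, 0]) cube([220, 1180, 1000]);


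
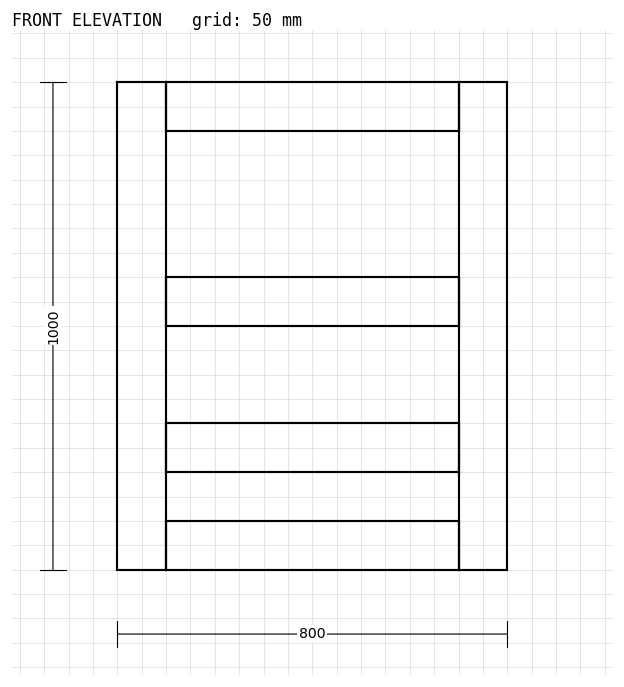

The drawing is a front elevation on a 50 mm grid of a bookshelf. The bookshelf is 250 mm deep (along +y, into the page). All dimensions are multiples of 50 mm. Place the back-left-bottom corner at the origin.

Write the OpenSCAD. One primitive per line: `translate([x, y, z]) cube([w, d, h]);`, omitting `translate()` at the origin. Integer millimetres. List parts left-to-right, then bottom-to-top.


cube([100, 250, 1000]);
translate([100, 0, 0]) cube([600, 250, 100]);
translate([100, 0, 200]) cube([600, 250, 100]);
translate([100, 0, 500]) cube([600, 250, 100]);
translate([100, 0, 900]) cube([600, 250, 100]);
translate([700, 0, 0]) cube([100, 250, 1000]);
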